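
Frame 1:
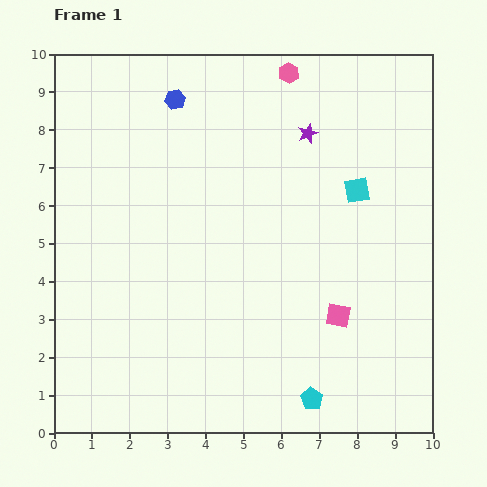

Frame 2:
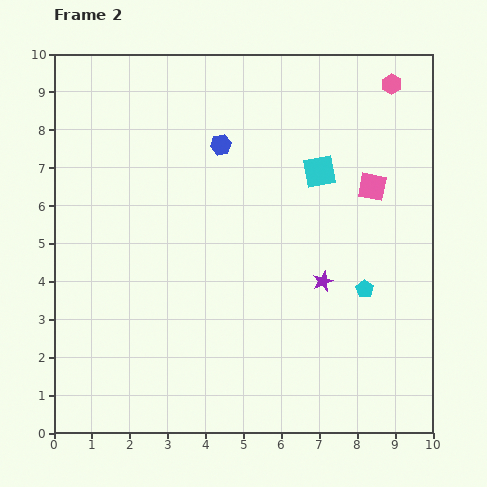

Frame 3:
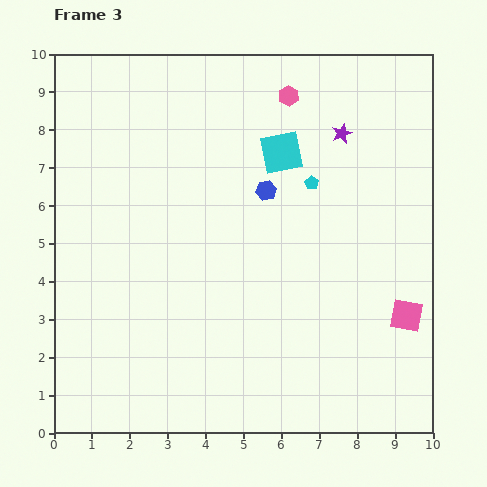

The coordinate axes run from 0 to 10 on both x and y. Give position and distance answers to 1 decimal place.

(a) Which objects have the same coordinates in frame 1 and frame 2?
none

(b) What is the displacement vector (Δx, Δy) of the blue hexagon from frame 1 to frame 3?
(2.4, -2.4)

The blue hexagon was at (3.2, 8.8) in frame 1 and (5.6, 6.4) in frame 3.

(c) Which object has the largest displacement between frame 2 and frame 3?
the purple star

(moved 3.9; next 3.5)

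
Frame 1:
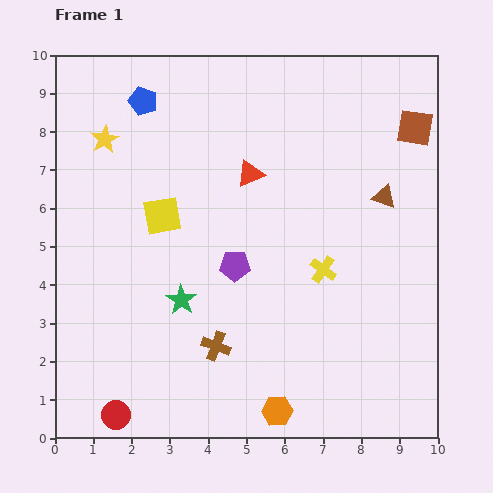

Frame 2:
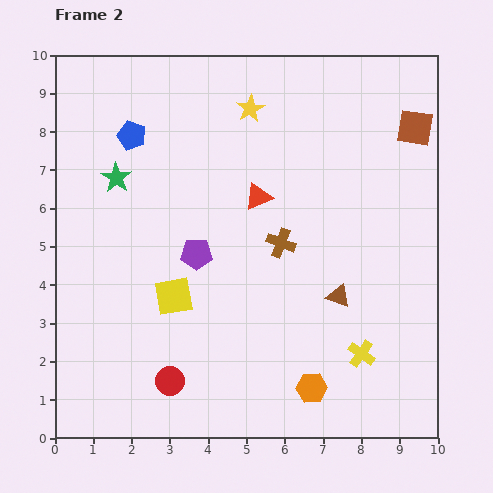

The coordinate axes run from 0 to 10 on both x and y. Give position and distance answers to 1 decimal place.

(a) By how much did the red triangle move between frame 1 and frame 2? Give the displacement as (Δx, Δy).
(0.2, -0.6)

The red triangle was at (5.1, 6.9) in frame 1 and (5.3, 6.3) in frame 2.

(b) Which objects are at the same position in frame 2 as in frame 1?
the brown square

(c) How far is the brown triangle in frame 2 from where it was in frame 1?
2.9

The brown triangle moved from (8.6, 6.3) to (7.4, 3.7), a distance of √(1.2² + 2.6²) ≈ 2.9.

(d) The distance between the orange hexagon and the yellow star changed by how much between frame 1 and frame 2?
-0.9

Distance in frame 1: 8.4. Distance in frame 2: 7.5.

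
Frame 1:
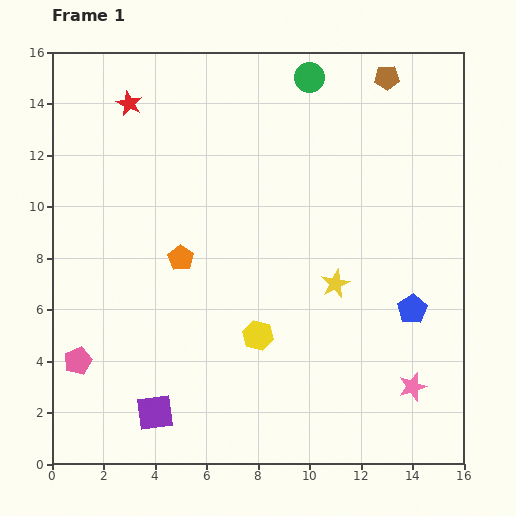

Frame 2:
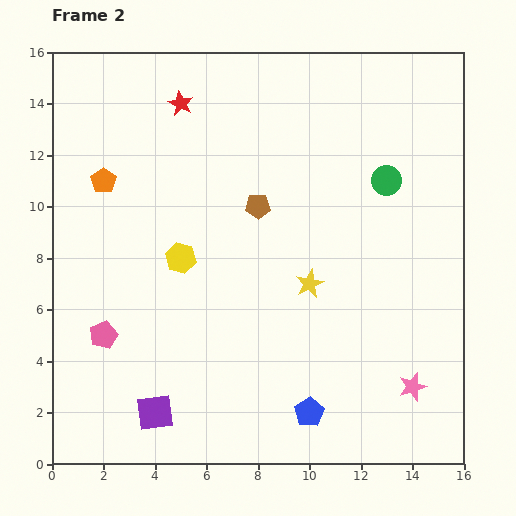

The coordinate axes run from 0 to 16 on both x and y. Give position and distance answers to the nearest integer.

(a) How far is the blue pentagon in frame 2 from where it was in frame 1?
6

The blue pentagon moved from (14, 6) to (10, 2), a distance of √(4² + 4²) ≈ 6.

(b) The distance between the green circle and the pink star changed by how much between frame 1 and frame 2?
-5

Distance in frame 1: 13. Distance in frame 2: 8.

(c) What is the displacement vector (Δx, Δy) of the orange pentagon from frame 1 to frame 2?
(-3, 3)

The orange pentagon was at (5, 8) in frame 1 and (2, 11) in frame 2.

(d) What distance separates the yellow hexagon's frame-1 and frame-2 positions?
4

The yellow hexagon moved from (8, 5) to (5, 8), a distance of √(3² + 3²) ≈ 4.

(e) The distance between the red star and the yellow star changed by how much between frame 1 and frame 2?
-2

Distance in frame 1: 11. Distance in frame 2: 9.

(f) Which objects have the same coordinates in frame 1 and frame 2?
the purple square, the pink star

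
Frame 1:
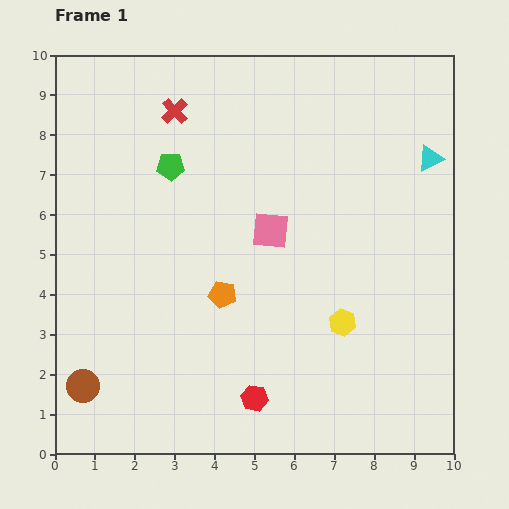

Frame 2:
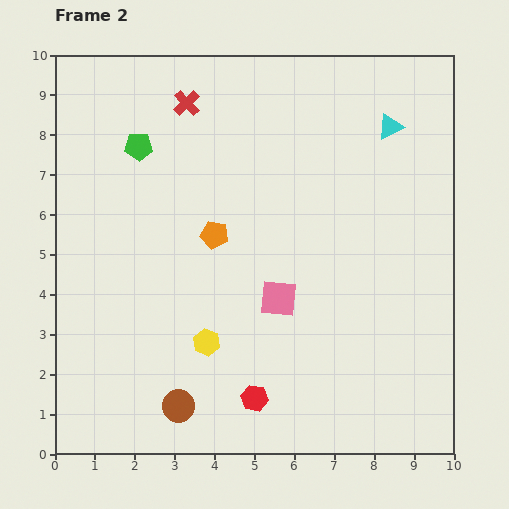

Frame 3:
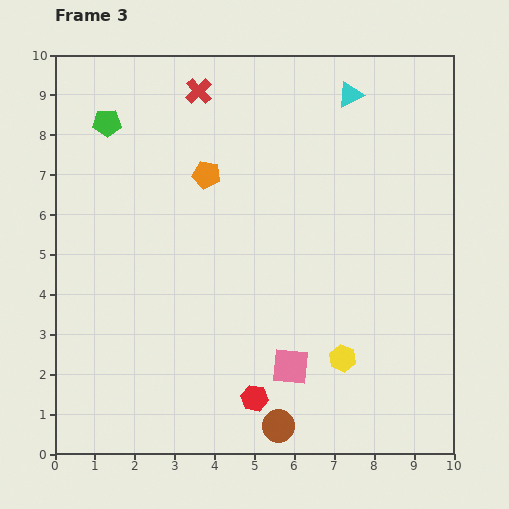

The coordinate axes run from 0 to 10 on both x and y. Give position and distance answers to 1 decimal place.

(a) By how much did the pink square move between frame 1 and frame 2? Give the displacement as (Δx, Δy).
(0.2, -1.7)

The pink square was at (5.4, 5.6) in frame 1 and (5.6, 3.9) in frame 2.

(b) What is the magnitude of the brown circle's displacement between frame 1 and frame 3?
5.0

The brown circle moved from (0.7, 1.7) to (5.6, 0.7), a distance of √(4.9² + 1.0²) ≈ 5.0.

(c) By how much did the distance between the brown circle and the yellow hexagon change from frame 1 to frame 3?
-4.4

Distance in frame 1: 6.7. Distance in frame 3: 2.3.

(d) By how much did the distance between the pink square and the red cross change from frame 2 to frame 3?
+1.9

Distance in frame 2: 5.4. Distance in frame 3: 7.3.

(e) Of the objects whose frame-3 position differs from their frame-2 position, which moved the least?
the red cross

(moved 0.4)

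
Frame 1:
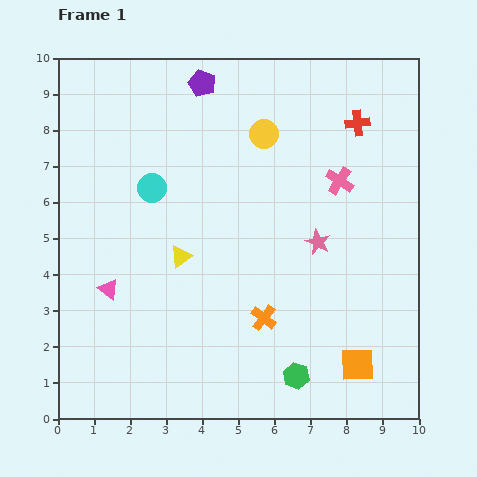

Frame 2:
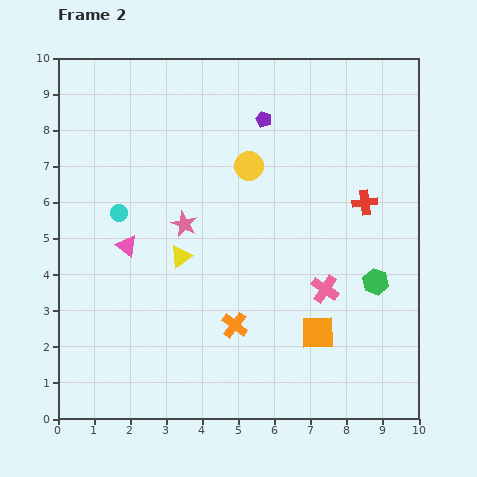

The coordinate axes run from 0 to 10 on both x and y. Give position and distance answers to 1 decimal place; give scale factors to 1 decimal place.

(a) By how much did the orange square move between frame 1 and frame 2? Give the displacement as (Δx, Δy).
(-1.1, 0.9)

The orange square was at (8.3, 1.5) in frame 1 and (7.2, 2.4) in frame 2.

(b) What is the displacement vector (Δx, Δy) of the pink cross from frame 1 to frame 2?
(-0.4, -3.0)

The pink cross was at (7.8, 6.6) in frame 1 and (7.4, 3.6) in frame 2.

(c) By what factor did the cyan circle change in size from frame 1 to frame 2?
0.6×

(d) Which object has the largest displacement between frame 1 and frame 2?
the pink star

(moved 3.7; next 3.4)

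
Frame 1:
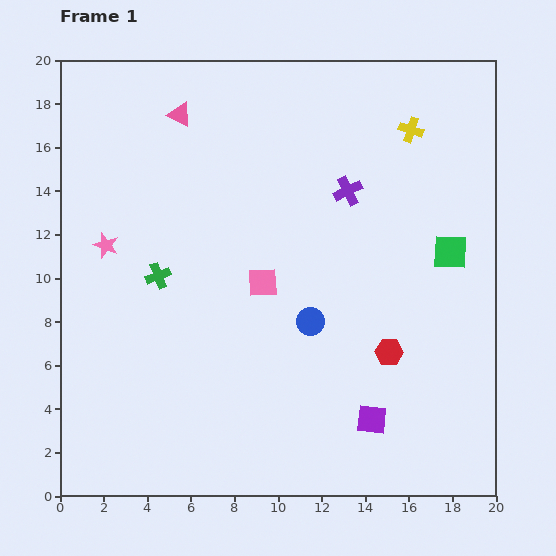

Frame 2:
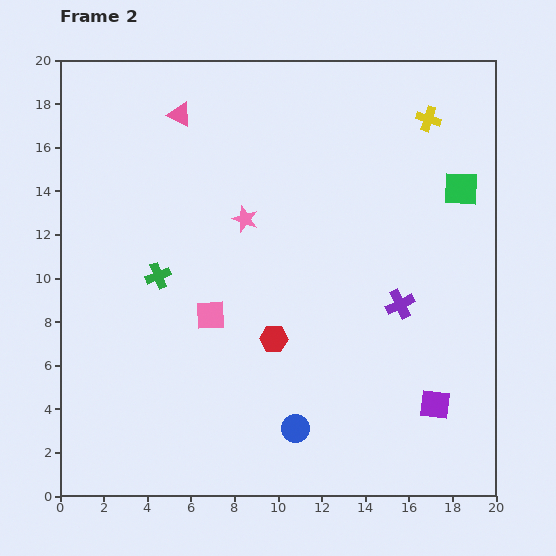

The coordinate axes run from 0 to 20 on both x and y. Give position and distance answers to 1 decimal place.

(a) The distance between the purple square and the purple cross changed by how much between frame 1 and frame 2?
-5.7

Distance in frame 1: 10.6. Distance in frame 2: 4.9.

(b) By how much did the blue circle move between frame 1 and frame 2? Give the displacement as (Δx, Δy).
(-0.7, -4.9)

The blue circle was at (11.5, 8.0) in frame 1 and (10.8, 3.1) in frame 2.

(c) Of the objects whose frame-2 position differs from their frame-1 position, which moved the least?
the yellow cross

(moved 0.9)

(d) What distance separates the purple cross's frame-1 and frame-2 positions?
5.7

The purple cross moved from (13.2, 14.0) to (15.6, 8.8), a distance of √(2.4² + 5.2²) ≈ 5.7.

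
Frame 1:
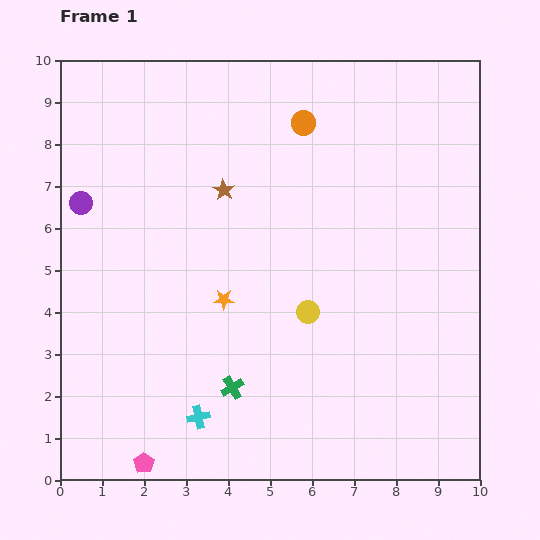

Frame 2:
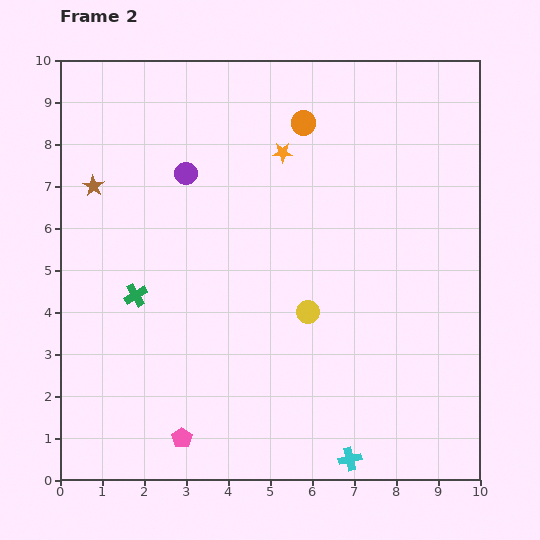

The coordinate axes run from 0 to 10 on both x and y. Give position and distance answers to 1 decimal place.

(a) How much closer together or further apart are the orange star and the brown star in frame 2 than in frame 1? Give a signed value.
+2.0

Distance in frame 1: 2.6. Distance in frame 2: 4.6.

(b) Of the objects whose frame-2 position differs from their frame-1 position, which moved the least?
the pink pentagon

(moved 1.1)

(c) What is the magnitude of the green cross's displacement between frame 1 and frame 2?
3.2

The green cross moved from (4.1, 2.2) to (1.8, 4.4), a distance of √(2.3² + 2.2²) ≈ 3.2.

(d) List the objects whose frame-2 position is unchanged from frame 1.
the orange circle, the yellow circle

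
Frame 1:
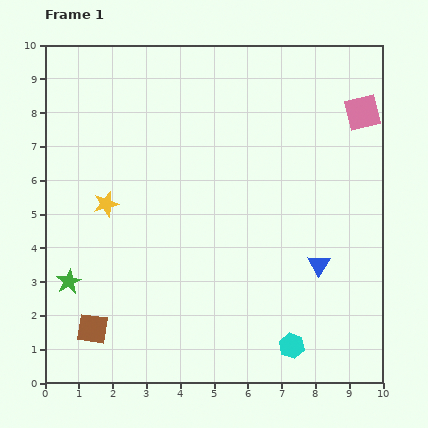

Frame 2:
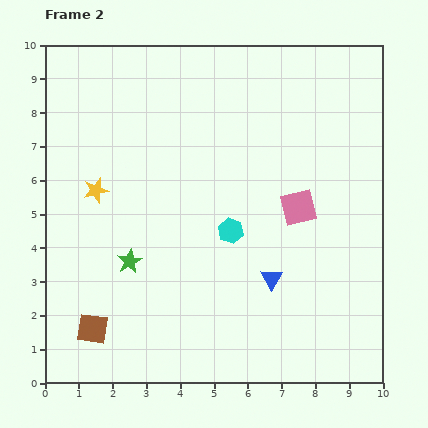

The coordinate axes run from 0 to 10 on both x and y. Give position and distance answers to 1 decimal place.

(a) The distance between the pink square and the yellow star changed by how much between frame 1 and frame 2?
-2.1

Distance in frame 1: 8.1. Distance in frame 2: 6.0.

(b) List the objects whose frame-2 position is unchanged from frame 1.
the brown square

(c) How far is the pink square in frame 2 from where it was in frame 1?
3.4

The pink square moved from (9.4, 8.0) to (7.5, 5.2), a distance of √(1.9² + 2.8²) ≈ 3.4.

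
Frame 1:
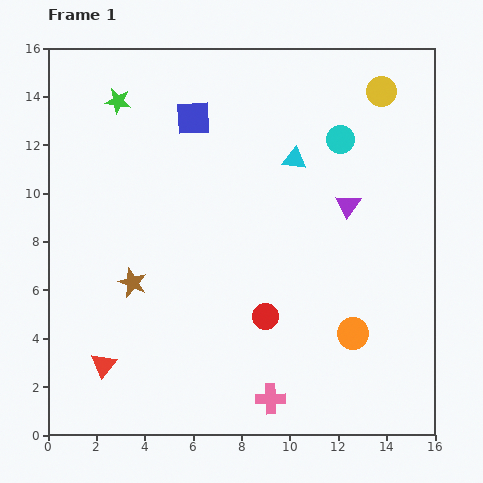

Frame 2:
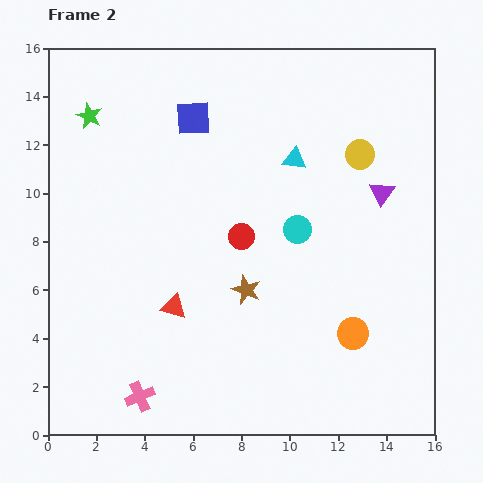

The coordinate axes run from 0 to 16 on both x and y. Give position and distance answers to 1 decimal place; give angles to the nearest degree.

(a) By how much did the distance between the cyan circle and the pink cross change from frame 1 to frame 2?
-1.6

Distance in frame 1: 11.1. Distance in frame 2: 9.5.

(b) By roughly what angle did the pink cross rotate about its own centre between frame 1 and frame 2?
22° counter-clockwise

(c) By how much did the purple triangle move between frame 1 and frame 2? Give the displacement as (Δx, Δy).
(1.4, 0.5)

The purple triangle was at (12.4, 9.5) in frame 1 and (13.8, 10.0) in frame 2.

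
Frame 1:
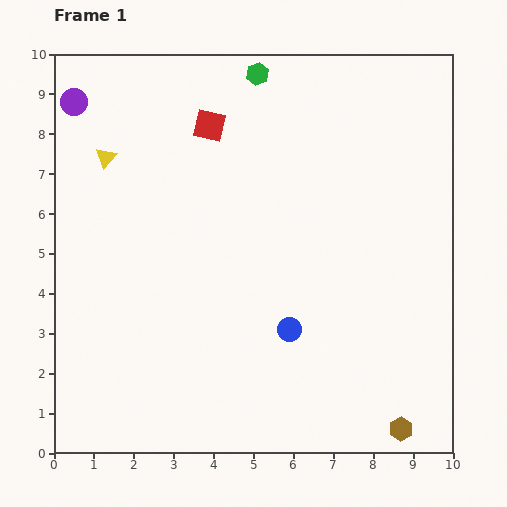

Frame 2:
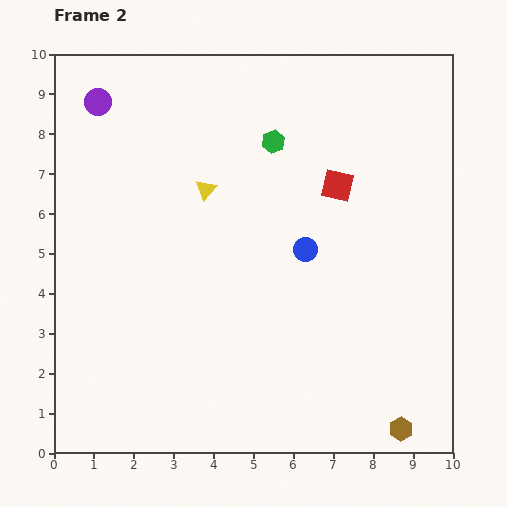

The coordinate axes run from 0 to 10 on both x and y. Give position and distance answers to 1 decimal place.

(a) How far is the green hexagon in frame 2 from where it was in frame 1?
1.7

The green hexagon moved from (5.1, 9.5) to (5.5, 7.8), a distance of √(0.4² + 1.7²) ≈ 1.7.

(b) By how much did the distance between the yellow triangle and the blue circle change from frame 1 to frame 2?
-3.4

Distance in frame 1: 6.3. Distance in frame 2: 2.9.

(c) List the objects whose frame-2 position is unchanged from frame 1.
the brown hexagon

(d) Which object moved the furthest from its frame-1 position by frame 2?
the red square

(moved 3.5; next 2.6)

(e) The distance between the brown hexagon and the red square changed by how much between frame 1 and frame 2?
-2.7

Distance in frame 1: 9.0. Distance in frame 2: 6.3.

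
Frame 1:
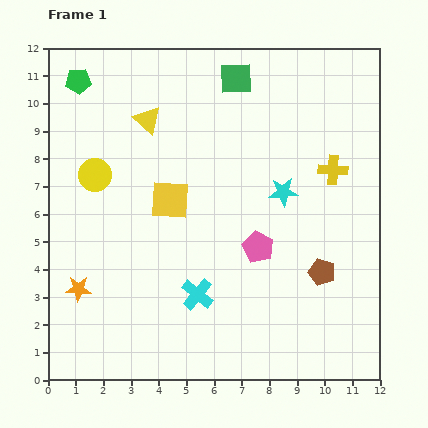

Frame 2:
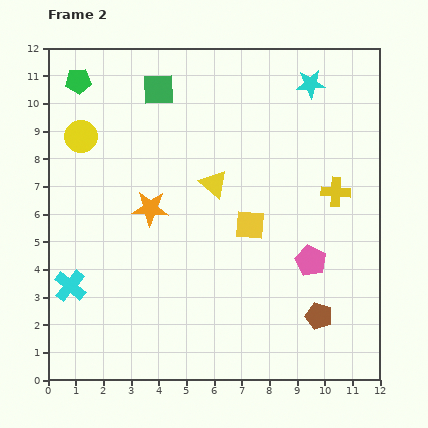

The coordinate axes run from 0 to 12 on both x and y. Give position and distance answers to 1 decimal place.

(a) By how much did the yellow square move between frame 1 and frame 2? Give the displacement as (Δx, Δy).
(2.9, -0.9)

The yellow square was at (4.4, 6.5) in frame 1 and (7.3, 5.6) in frame 2.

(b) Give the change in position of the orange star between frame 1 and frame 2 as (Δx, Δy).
(2.6, 2.9)

The orange star was at (1.1, 3.3) in frame 1 and (3.7, 6.2) in frame 2.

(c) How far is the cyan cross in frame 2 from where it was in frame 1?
4.6

The cyan cross moved from (5.4, 3.1) to (0.8, 3.4), a distance of √(4.6² + 0.3²) ≈ 4.6.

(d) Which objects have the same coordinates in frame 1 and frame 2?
the green pentagon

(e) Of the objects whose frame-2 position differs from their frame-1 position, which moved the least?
the yellow cross

(moved 0.8)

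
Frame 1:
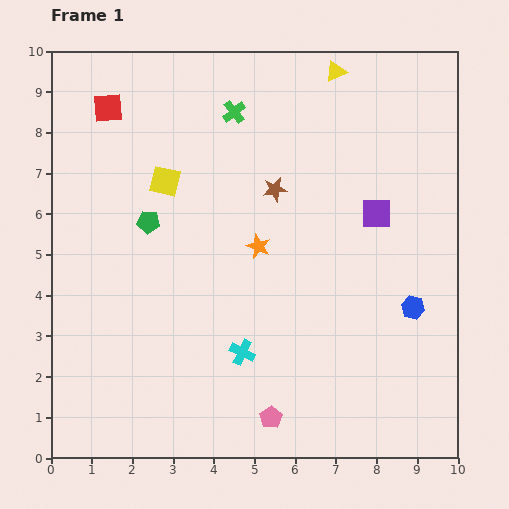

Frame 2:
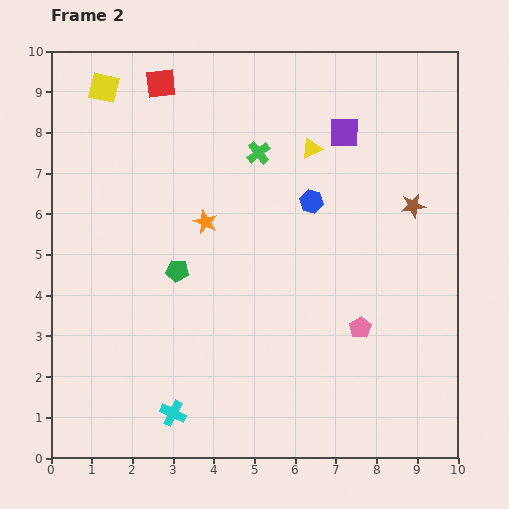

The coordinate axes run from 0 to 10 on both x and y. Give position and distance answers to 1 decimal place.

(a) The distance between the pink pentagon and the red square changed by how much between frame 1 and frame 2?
-0.9

Distance in frame 1: 8.6. Distance in frame 2: 7.7.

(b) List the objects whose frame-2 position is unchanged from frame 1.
none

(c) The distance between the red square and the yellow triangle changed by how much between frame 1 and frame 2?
-1.7

Distance in frame 1: 5.7. Distance in frame 2: 4.0.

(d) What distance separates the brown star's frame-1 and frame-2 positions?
3.4

The brown star moved from (5.5, 6.6) to (8.9, 6.2), a distance of √(3.4² + 0.4²) ≈ 3.4.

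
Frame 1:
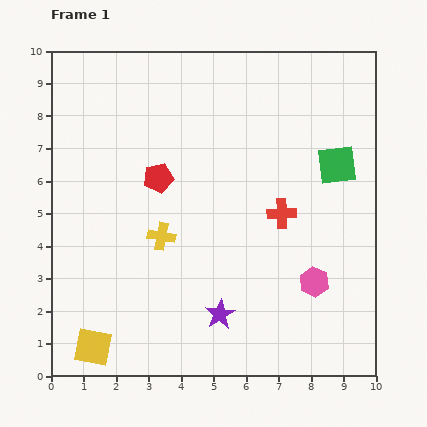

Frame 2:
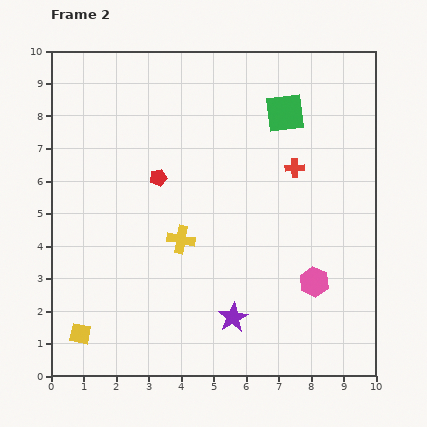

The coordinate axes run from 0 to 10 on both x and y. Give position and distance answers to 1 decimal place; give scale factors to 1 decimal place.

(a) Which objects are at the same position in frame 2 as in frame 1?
the pink hexagon, the red pentagon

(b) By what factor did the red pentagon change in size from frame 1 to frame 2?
0.6×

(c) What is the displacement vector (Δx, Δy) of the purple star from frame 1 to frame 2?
(0.4, -0.1)

The purple star was at (5.2, 1.9) in frame 1 and (5.6, 1.8) in frame 2.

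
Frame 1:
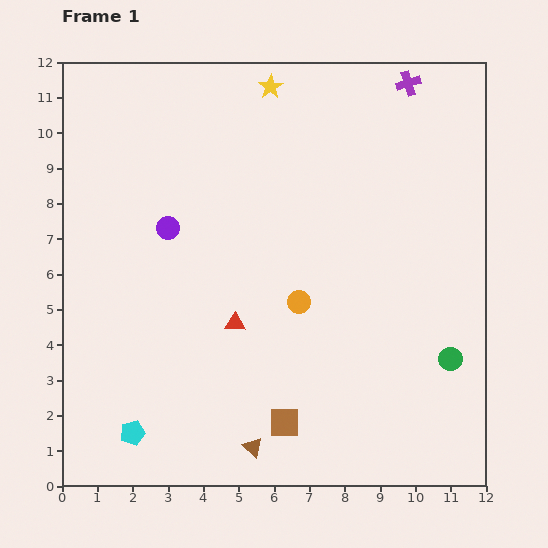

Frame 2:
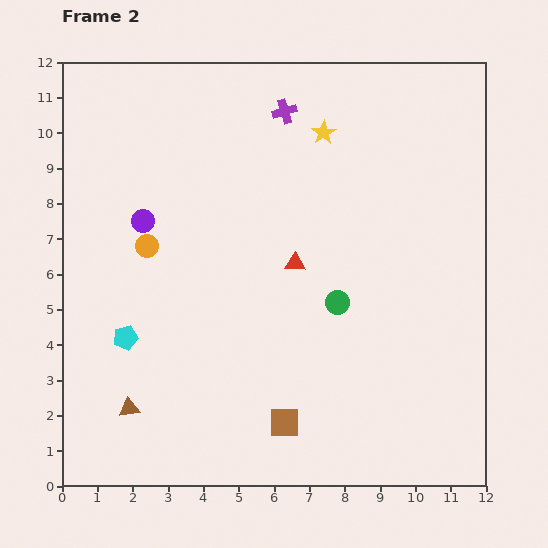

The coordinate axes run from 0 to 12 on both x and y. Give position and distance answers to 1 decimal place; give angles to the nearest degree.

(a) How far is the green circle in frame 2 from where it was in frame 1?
3.6

The green circle moved from (11.0, 3.6) to (7.8, 5.2), a distance of √(3.2² + 1.6²) ≈ 3.6.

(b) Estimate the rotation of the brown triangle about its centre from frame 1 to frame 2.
49° counter-clockwise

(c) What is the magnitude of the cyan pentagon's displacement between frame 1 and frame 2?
2.7

The cyan pentagon moved from (2.0, 1.5) to (1.8, 4.2), a distance of √(0.2² + 2.7²) ≈ 2.7.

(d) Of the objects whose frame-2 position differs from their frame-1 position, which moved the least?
the purple circle

(moved 0.7)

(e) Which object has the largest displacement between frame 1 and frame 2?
the orange circle

(moved 4.6; next 3.7)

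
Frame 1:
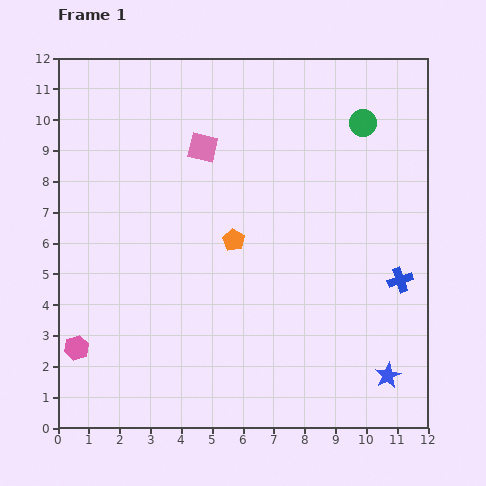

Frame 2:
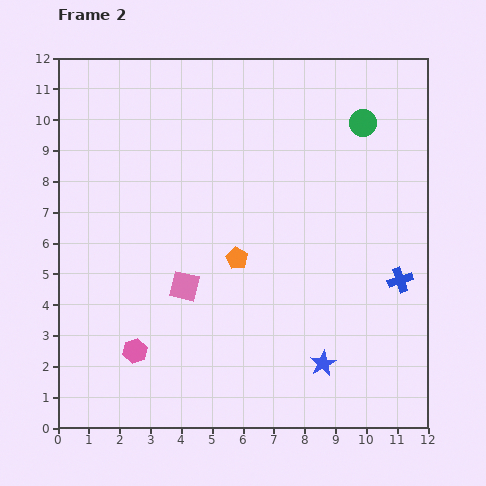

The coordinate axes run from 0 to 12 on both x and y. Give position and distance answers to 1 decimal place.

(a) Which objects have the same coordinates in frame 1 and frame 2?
the blue cross, the green circle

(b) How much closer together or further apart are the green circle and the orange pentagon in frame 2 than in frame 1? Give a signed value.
+0.3

Distance in frame 1: 5.7. Distance in frame 2: 6.0.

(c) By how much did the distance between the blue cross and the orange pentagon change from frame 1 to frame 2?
-0.3

Distance in frame 1: 5.6. Distance in frame 2: 5.3.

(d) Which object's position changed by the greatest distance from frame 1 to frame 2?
the pink square

(moved 4.5; next 2.1)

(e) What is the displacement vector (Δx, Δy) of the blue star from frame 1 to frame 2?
(-2.1, 0.4)

The blue star was at (10.7, 1.7) in frame 1 and (8.6, 2.1) in frame 2.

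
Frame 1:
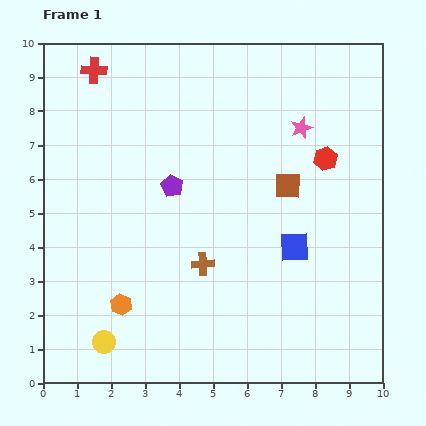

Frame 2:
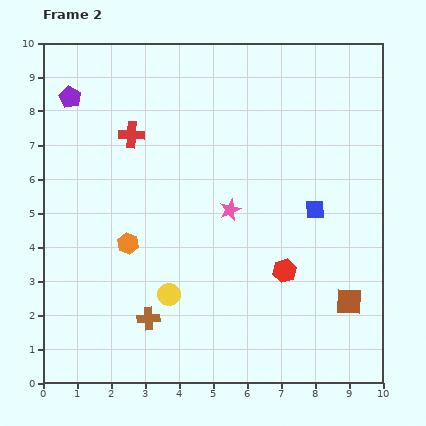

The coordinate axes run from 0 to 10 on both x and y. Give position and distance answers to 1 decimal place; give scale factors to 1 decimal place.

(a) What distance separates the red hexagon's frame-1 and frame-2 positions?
3.5

The red hexagon moved from (8.3, 6.6) to (7.1, 3.3), a distance of √(1.2² + 3.3²) ≈ 3.5.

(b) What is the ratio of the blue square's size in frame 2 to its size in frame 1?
0.6×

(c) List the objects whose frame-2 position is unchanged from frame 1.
none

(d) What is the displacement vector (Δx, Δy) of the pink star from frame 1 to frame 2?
(-2.1, -2.4)

The pink star was at (7.6, 7.5) in frame 1 and (5.5, 5.1) in frame 2.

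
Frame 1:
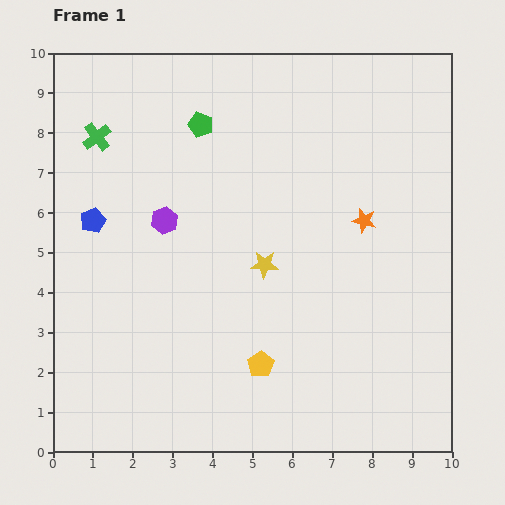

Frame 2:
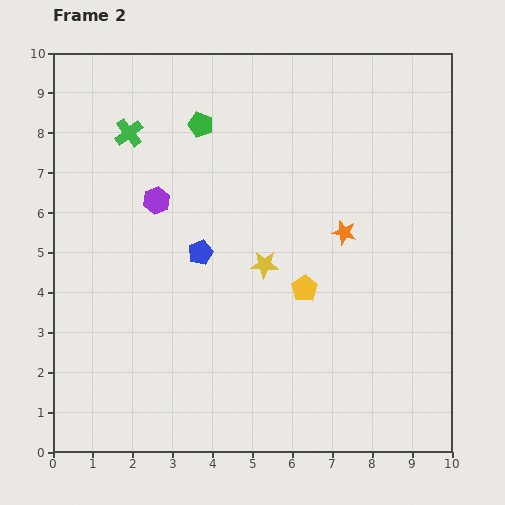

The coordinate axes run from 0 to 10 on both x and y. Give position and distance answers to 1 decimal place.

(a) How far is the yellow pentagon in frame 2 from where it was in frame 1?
2.2

The yellow pentagon moved from (5.2, 2.2) to (6.3, 4.1), a distance of √(1.1² + 1.9²) ≈ 2.2.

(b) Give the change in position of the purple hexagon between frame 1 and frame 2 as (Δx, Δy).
(-0.2, 0.5)

The purple hexagon was at (2.8, 5.8) in frame 1 and (2.6, 6.3) in frame 2.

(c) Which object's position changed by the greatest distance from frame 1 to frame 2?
the blue pentagon

(moved 2.8; next 2.2)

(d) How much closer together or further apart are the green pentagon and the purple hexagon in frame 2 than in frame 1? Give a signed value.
-0.4

Distance in frame 1: 2.6. Distance in frame 2: 2.2.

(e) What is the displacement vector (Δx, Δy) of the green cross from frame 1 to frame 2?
(0.8, 0.1)

The green cross was at (1.1, 7.9) in frame 1 and (1.9, 8.0) in frame 2.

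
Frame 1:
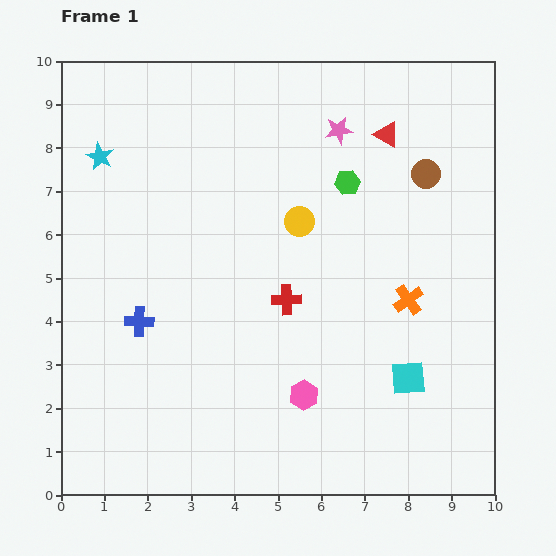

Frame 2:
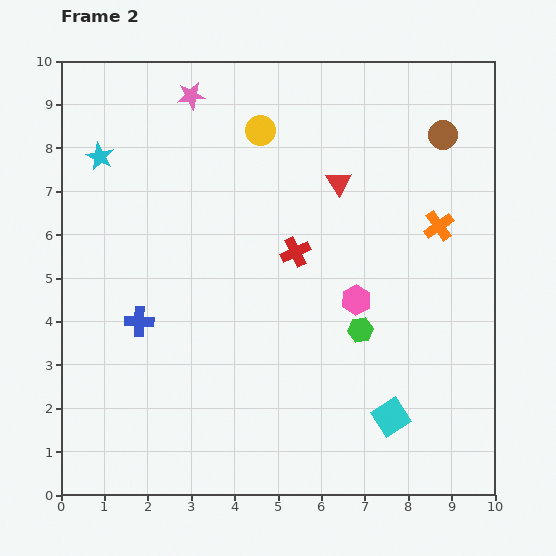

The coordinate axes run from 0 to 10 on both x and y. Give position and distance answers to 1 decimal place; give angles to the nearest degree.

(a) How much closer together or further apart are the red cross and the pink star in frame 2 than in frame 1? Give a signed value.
+0.2

Distance in frame 1: 4.1. Distance in frame 2: 4.3.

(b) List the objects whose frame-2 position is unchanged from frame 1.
the blue cross, the cyan star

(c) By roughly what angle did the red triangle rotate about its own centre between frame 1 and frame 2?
28° clockwise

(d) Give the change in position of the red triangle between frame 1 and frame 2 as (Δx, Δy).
(-1.1, -1.1)

The red triangle was at (7.5, 8.3) in frame 1 and (6.4, 7.2) in frame 2.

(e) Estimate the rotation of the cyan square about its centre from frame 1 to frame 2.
27° counter-clockwise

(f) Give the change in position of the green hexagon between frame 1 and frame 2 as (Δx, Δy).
(0.3, -3.4)

The green hexagon was at (6.6, 7.2) in frame 1 and (6.9, 3.8) in frame 2.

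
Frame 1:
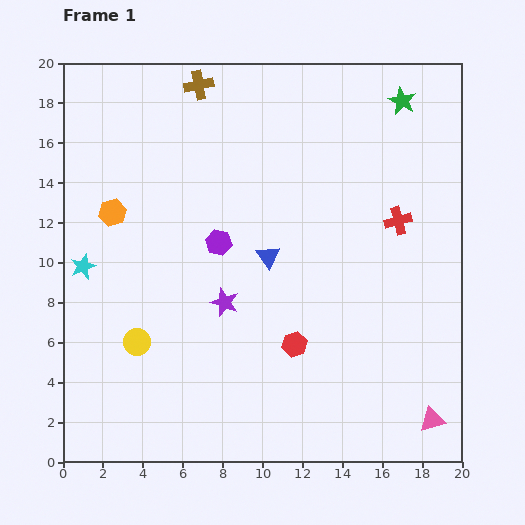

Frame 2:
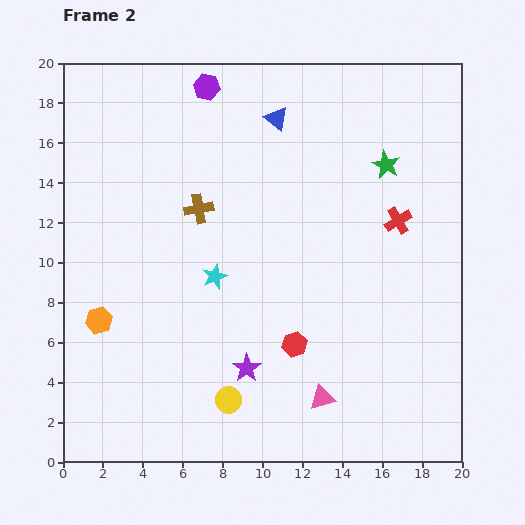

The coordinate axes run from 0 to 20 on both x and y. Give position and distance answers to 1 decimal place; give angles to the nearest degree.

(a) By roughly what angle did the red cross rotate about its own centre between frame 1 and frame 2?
16° counter-clockwise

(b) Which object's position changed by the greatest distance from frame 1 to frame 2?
the purple hexagon

(moved 7.8; next 6.9)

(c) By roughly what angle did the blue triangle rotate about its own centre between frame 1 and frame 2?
16° counter-clockwise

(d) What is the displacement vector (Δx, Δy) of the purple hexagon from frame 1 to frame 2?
(-0.6, 7.8)

The purple hexagon was at (7.8, 11.0) in frame 1 and (7.2, 18.8) in frame 2.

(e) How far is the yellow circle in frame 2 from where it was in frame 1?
5.4

The yellow circle moved from (3.7, 6.0) to (8.3, 3.1), a distance of √(4.6² + 2.9²) ≈ 5.4.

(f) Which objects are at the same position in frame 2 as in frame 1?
the red hexagon, the red cross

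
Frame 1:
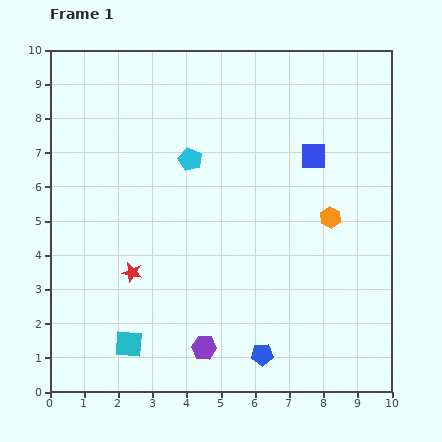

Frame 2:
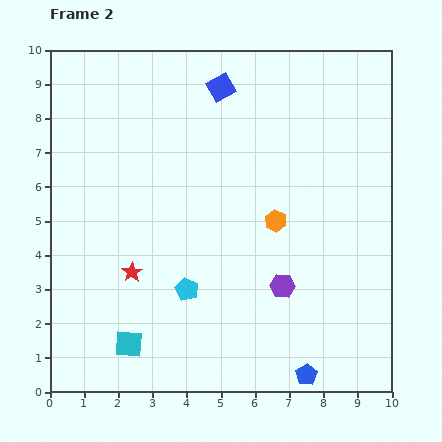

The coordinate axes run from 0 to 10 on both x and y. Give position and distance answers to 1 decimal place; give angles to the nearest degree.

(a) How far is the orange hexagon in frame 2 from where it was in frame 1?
1.6

The orange hexagon moved from (8.2, 5.1) to (6.6, 5.0), a distance of √(1.6² + 0.1²) ≈ 1.6.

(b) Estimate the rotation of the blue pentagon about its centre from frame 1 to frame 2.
30° counter-clockwise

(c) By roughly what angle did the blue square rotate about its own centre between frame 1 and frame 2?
30° counter-clockwise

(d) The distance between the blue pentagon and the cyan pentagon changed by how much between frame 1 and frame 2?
-1.8

Distance in frame 1: 6.1. Distance in frame 2: 4.3.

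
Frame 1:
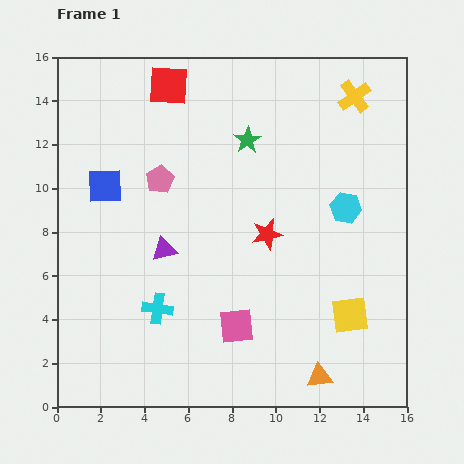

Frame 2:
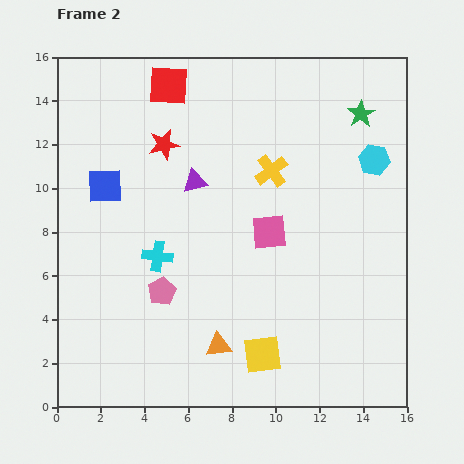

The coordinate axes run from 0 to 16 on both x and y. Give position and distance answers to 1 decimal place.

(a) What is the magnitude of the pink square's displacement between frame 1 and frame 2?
4.6

The pink square moved from (8.2, 3.7) to (9.7, 8.0), a distance of √(1.5² + 4.3²) ≈ 4.6.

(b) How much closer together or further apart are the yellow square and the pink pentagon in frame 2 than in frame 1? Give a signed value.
-5.3

Distance in frame 1: 10.7. Distance in frame 2: 5.4.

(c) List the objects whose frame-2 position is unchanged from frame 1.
the red square, the blue square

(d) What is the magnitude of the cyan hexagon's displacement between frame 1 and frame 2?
2.6

The cyan hexagon moved from (13.2, 9.1) to (14.5, 11.3), a distance of √(1.3² + 2.2²) ≈ 2.6.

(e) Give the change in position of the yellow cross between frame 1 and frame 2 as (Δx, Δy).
(-3.8, -3.4)

The yellow cross was at (13.6, 14.2) in frame 1 and (9.8, 10.8) in frame 2.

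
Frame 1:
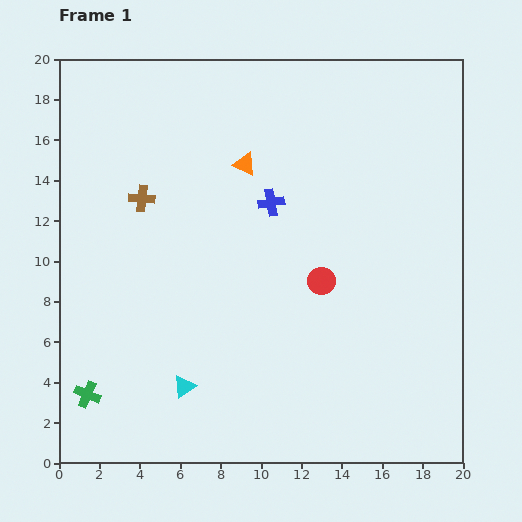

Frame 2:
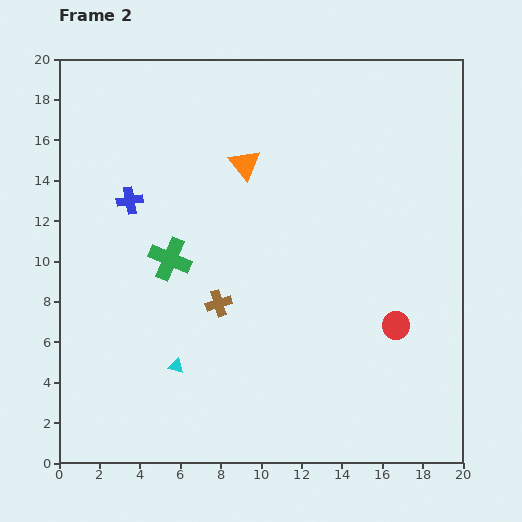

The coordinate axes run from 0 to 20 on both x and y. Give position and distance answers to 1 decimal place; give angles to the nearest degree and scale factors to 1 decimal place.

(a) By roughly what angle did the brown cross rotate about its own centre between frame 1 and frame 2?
23° counter-clockwise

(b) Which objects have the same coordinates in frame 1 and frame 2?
the orange triangle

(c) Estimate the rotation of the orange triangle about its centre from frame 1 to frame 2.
27° clockwise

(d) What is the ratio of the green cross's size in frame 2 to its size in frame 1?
1.6×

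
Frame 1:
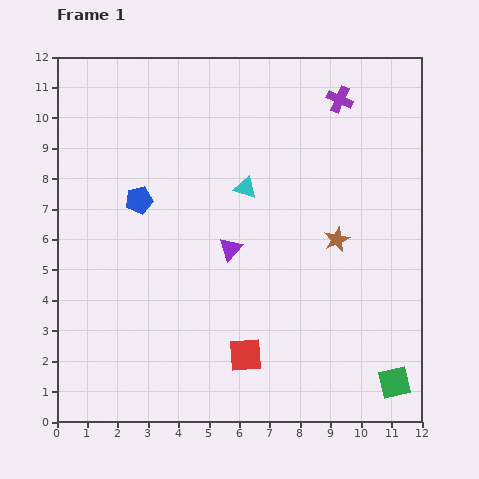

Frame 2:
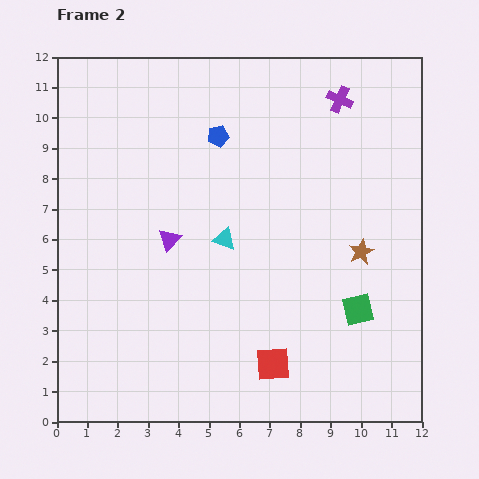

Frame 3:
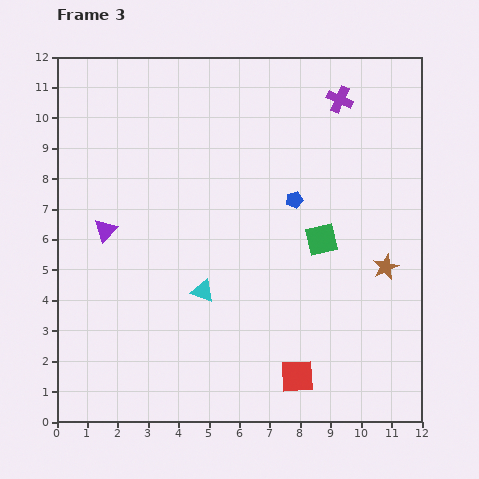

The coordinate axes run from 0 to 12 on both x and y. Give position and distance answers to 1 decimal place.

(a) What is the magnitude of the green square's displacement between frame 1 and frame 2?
2.7

The green square moved from (11.1, 1.3) to (9.9, 3.7), a distance of √(1.2² + 2.4²) ≈ 2.7.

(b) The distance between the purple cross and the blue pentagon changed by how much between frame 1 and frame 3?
-3.8

Distance in frame 1: 7.4. Distance in frame 3: 3.6.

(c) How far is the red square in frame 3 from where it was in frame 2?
0.9

The red square moved from (7.1, 1.9) to (7.9, 1.5), a distance of √(0.8² + 0.4²) ≈ 0.9.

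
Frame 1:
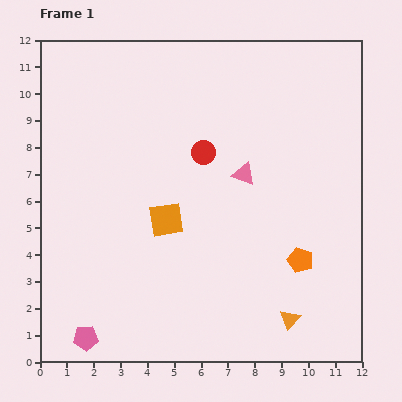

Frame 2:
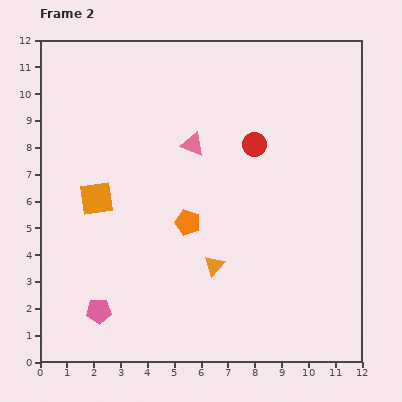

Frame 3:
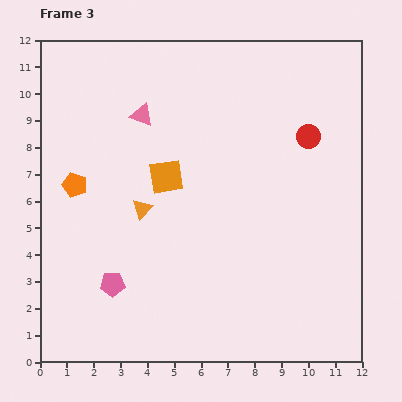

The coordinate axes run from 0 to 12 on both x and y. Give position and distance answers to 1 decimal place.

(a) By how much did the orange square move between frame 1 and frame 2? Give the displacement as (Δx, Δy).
(-2.6, 0.8)

The orange square was at (4.7, 5.3) in frame 1 and (2.1, 6.1) in frame 2.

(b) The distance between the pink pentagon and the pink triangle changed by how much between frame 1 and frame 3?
-2.1

Distance in frame 1: 8.5. Distance in frame 3: 6.4.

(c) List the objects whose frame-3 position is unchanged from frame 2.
none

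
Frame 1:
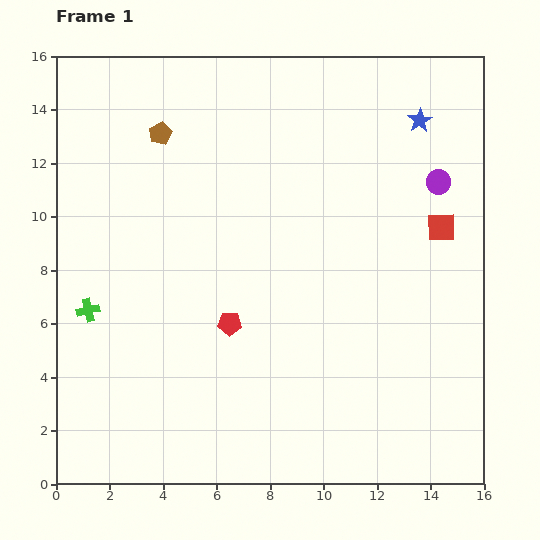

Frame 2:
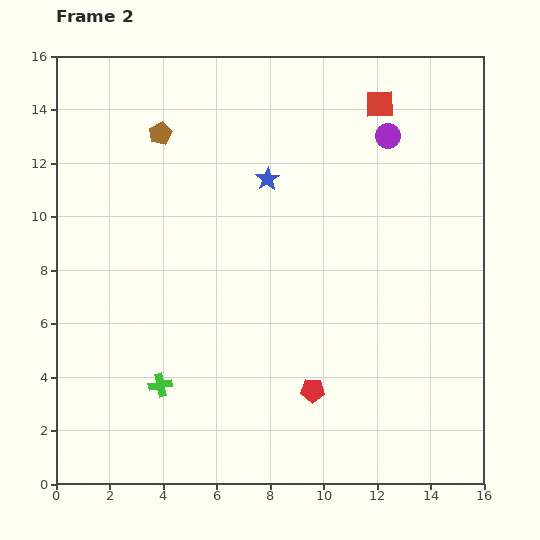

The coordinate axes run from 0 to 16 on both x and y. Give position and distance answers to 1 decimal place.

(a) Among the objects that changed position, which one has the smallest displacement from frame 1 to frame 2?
the purple circle

(moved 2.5)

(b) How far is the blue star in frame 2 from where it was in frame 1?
6.1

The blue star moved from (13.6, 13.6) to (7.9, 11.4), a distance of √(5.7² + 2.2²) ≈ 6.1.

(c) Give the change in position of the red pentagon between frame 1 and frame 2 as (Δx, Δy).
(3.1, -2.5)

The red pentagon was at (6.5, 6.0) in frame 1 and (9.6, 3.5) in frame 2.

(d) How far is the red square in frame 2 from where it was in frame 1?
5.1

The red square moved from (14.4, 9.6) to (12.1, 14.2), a distance of √(2.3² + 4.6²) ≈ 5.1.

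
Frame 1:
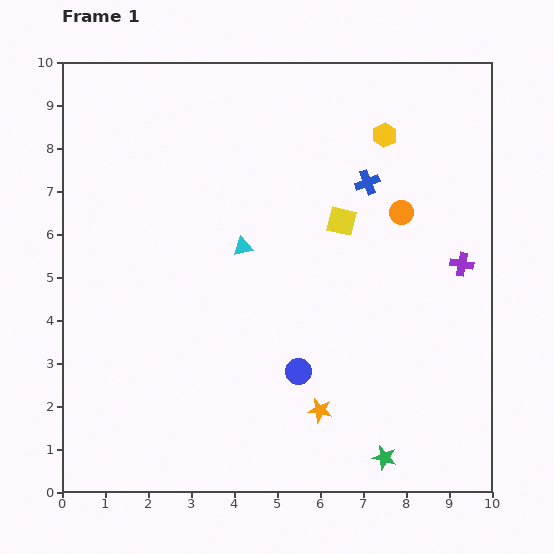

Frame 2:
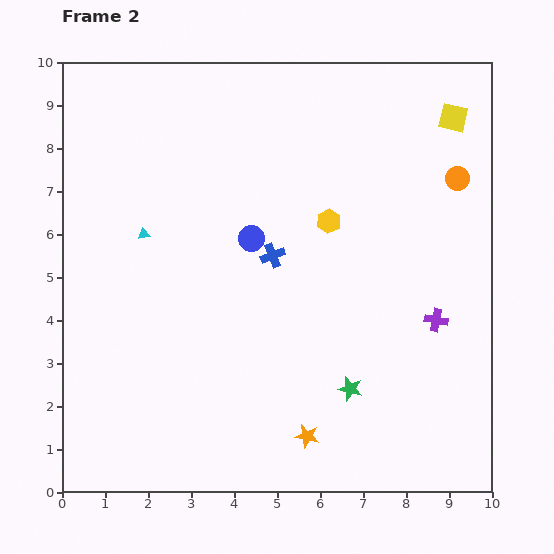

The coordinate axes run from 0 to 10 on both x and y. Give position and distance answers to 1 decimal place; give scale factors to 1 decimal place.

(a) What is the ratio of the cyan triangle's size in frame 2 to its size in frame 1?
0.6×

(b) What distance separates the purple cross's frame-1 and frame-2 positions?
1.4

The purple cross moved from (9.3, 5.3) to (8.7, 4.0), a distance of √(0.6² + 1.3²) ≈ 1.4.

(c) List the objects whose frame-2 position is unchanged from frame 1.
none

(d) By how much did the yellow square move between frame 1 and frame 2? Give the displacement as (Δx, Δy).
(2.6, 2.4)

The yellow square was at (6.5, 6.3) in frame 1 and (9.1, 8.7) in frame 2.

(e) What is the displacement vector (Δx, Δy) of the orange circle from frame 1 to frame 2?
(1.3, 0.8)

The orange circle was at (7.9, 6.5) in frame 1 and (9.2, 7.3) in frame 2.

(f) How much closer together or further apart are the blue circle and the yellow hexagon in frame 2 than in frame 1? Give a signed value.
-4.1

Distance in frame 1: 5.9. Distance in frame 2: 1.8.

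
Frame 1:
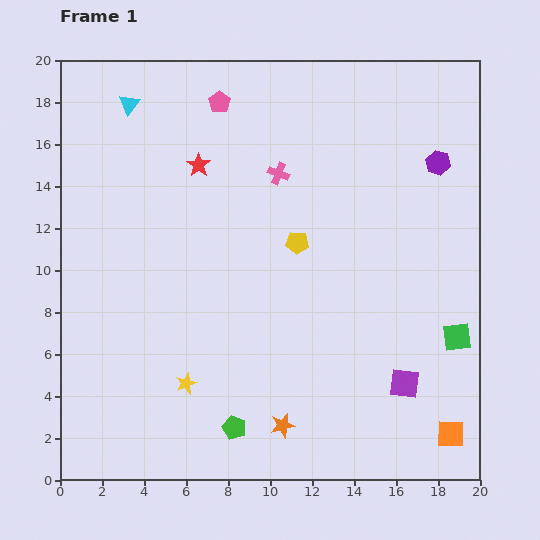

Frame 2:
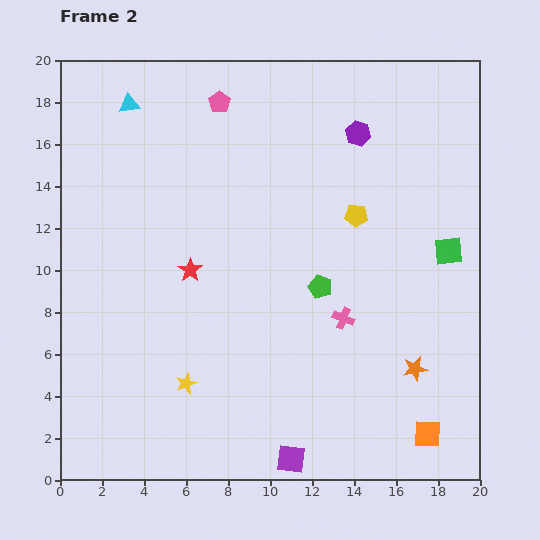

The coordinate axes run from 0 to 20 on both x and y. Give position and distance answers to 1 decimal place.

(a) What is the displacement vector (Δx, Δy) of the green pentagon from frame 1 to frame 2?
(4.1, 6.7)

The green pentagon was at (8.3, 2.5) in frame 1 and (12.4, 9.2) in frame 2.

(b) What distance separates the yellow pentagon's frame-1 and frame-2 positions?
3.1

The yellow pentagon moved from (11.3, 11.3) to (14.1, 12.6), a distance of √(2.8² + 1.3²) ≈ 3.1.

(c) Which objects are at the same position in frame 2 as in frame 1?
the pink pentagon, the yellow star, the cyan triangle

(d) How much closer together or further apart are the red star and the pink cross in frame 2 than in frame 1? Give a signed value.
+3.9

Distance in frame 1: 3.8. Distance in frame 2: 7.7.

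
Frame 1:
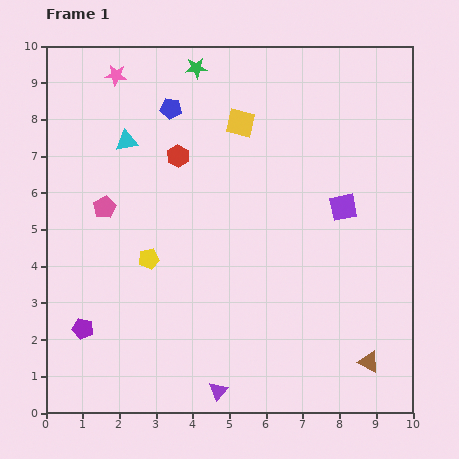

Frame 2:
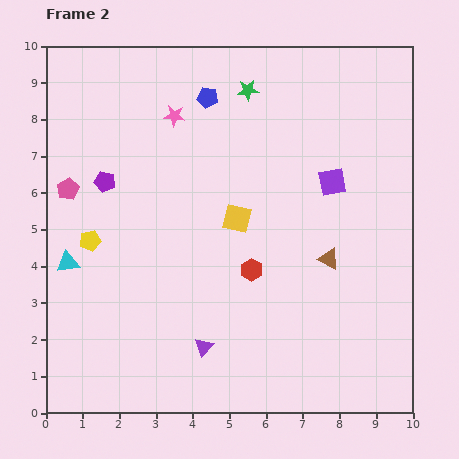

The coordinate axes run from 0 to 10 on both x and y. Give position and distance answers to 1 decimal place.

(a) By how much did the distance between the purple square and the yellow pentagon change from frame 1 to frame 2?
+1.3

Distance in frame 1: 5.5. Distance in frame 2: 6.8.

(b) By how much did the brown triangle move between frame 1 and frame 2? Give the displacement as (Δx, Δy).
(-1.1, 2.8)

The brown triangle was at (8.8, 1.4) in frame 1 and (7.7, 4.2) in frame 2.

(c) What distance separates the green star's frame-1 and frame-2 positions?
1.5

The green star moved from (4.1, 9.4) to (5.5, 8.8), a distance of √(1.4² + 0.6²) ≈ 1.5.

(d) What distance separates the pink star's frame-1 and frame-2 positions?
1.9

The pink star moved from (1.9, 9.2) to (3.5, 8.1), a distance of √(1.6² + 1.1²) ≈ 1.9.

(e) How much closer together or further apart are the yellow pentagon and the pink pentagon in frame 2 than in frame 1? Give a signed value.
-0.3

Distance in frame 1: 1.8. Distance in frame 2: 1.5.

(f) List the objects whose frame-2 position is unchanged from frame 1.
none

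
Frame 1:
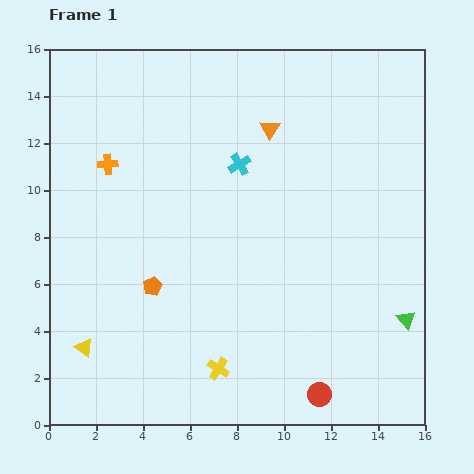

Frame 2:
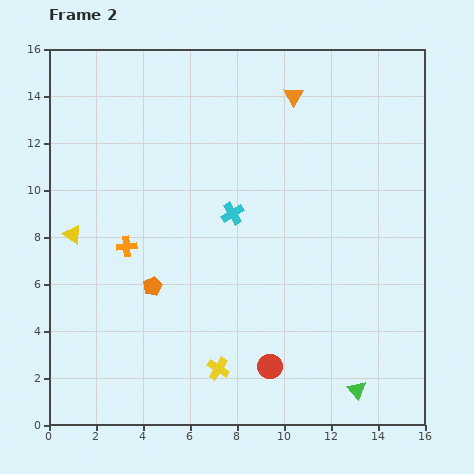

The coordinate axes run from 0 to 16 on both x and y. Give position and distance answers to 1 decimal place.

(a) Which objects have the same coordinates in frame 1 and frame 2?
the yellow cross, the orange pentagon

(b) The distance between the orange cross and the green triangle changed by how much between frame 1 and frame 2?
-2.8

Distance in frame 1: 14.3. Distance in frame 2: 11.5.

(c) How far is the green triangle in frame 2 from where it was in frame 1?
3.7

The green triangle moved from (15.2, 4.5) to (13.1, 1.5), a distance of √(2.1² + 3.0²) ≈ 3.7.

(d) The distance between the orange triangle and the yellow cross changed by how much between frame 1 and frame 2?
+1.6

Distance in frame 1: 10.4. Distance in frame 2: 12.0.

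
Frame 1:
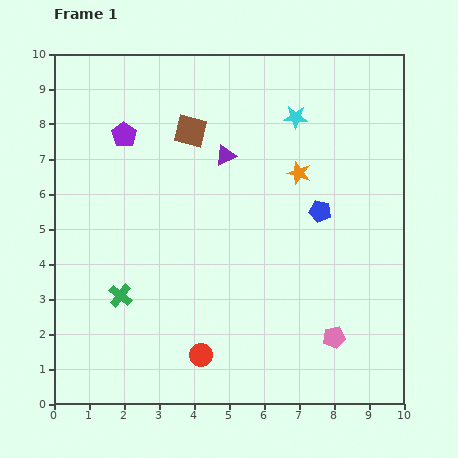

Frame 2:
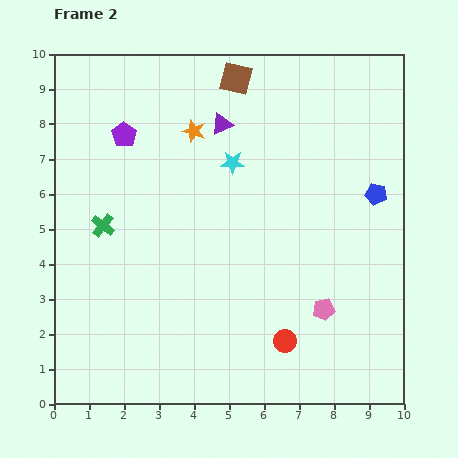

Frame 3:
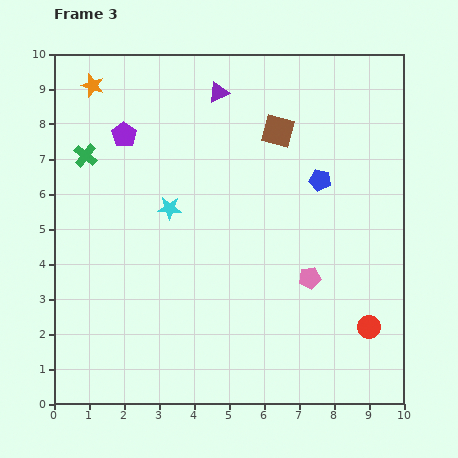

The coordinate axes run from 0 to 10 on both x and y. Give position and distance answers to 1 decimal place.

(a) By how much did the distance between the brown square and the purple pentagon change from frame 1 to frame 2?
+1.7

Distance in frame 1: 1.9. Distance in frame 2: 3.6.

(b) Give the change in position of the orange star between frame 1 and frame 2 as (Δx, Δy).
(-3.0, 1.2)

The orange star was at (7.0, 6.6) in frame 1 and (4.0, 7.8) in frame 2.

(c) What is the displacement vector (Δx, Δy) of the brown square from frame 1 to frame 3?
(2.5, 0.0)

The brown square was at (3.9, 7.8) in frame 1 and (6.4, 7.8) in frame 3.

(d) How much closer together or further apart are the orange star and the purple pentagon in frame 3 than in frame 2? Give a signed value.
-0.3

Distance in frame 2: 2.0. Distance in frame 3: 1.7.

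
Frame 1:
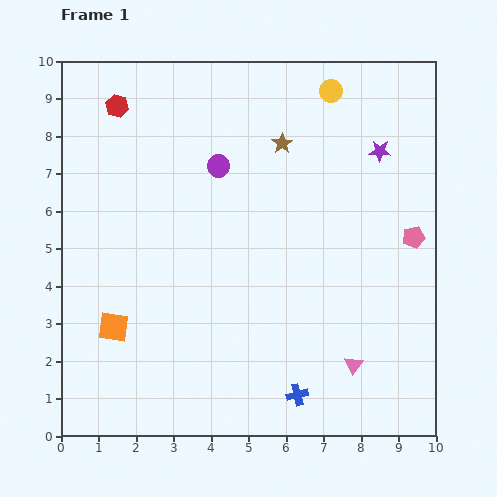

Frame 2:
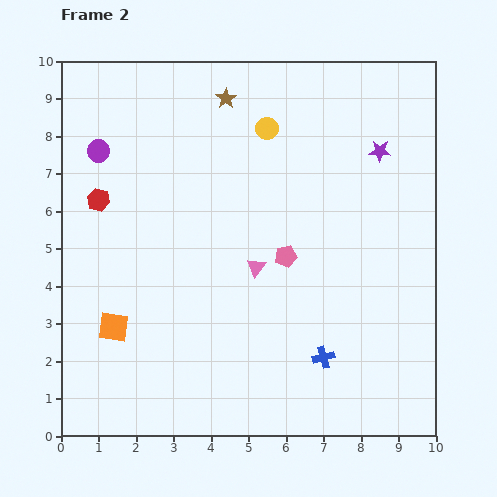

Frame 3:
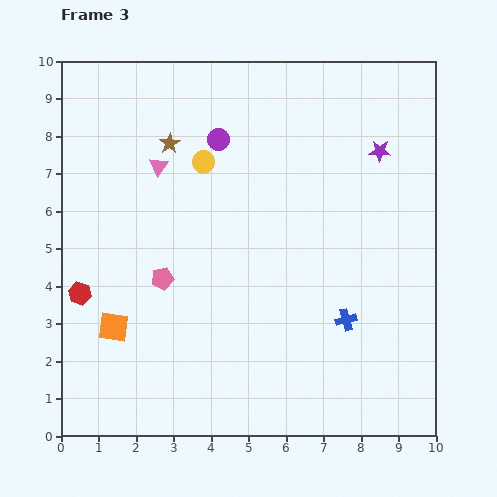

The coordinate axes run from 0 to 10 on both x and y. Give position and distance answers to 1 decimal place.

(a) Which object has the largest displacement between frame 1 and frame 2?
the pink triangle

(moved 3.7; next 3.4)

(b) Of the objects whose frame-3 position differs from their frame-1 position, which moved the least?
the purple circle

(moved 0.7)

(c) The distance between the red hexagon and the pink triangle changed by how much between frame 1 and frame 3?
-5.3

Distance in frame 1: 9.3. Distance in frame 3: 4.0.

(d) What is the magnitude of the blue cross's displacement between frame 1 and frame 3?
2.4

The blue cross moved from (6.3, 1.1) to (7.6, 3.1), a distance of √(1.3² + 2.0²) ≈ 2.4.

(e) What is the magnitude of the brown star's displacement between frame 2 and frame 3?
1.9

The brown star moved from (4.4, 9.0) to (2.9, 7.8), a distance of √(1.5² + 1.2²) ≈ 1.9.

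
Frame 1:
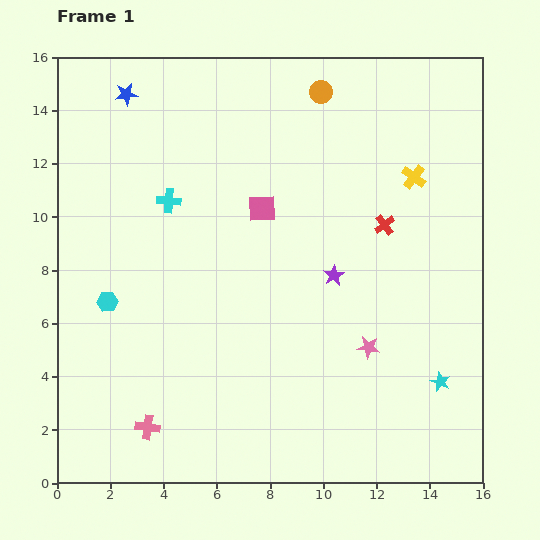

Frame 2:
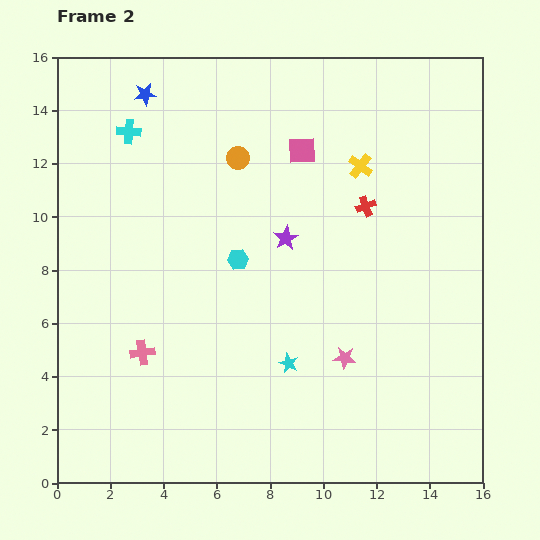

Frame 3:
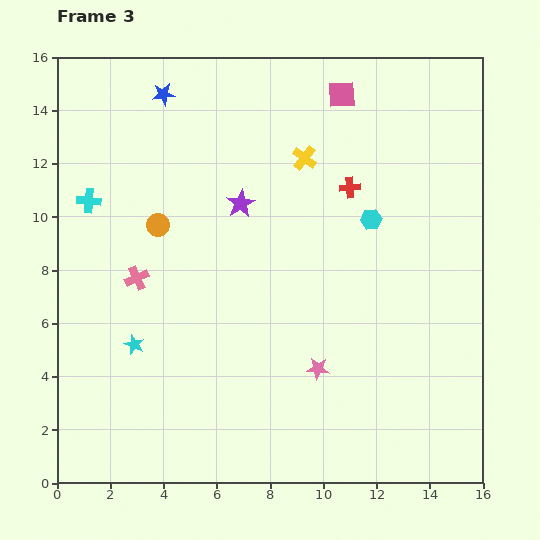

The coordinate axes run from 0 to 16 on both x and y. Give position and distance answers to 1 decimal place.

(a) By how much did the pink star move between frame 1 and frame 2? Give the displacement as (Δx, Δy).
(-0.9, -0.4)

The pink star was at (11.7, 5.1) in frame 1 and (10.8, 4.7) in frame 2.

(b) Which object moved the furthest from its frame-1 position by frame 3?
the cyan star

(moved 11.6; next 10.4)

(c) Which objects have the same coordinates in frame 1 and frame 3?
none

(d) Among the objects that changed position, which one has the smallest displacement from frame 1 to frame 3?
the blue star

(moved 1.4)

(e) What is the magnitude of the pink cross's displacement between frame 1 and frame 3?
5.6

The pink cross moved from (3.4, 2.1) to (3.0, 7.7), a distance of √(0.4² + 5.6²) ≈ 5.6.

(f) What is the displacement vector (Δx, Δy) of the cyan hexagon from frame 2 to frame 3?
(5.0, 1.5)

The cyan hexagon was at (6.8, 8.4) in frame 2 and (11.8, 9.9) in frame 3.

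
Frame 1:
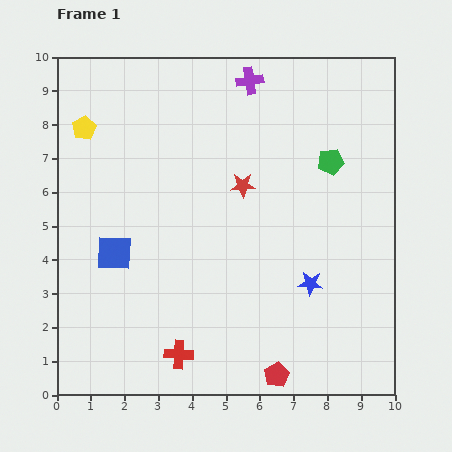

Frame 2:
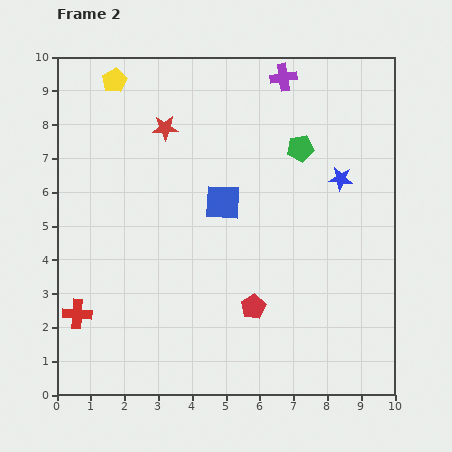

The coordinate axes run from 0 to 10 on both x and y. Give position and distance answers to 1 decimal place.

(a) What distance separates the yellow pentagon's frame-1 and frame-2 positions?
1.7

The yellow pentagon moved from (0.8, 7.9) to (1.7, 9.3), a distance of √(0.9² + 1.4²) ≈ 1.7.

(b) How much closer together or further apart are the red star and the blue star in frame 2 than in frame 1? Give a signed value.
+1.9

Distance in frame 1: 3.5. Distance in frame 2: 5.4.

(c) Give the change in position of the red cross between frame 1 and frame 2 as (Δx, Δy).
(-3.0, 1.2)

The red cross was at (3.6, 1.2) in frame 1 and (0.6, 2.4) in frame 2.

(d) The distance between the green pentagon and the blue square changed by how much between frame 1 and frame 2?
-4.1

Distance in frame 1: 6.9. Distance in frame 2: 2.8.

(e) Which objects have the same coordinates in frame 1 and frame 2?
none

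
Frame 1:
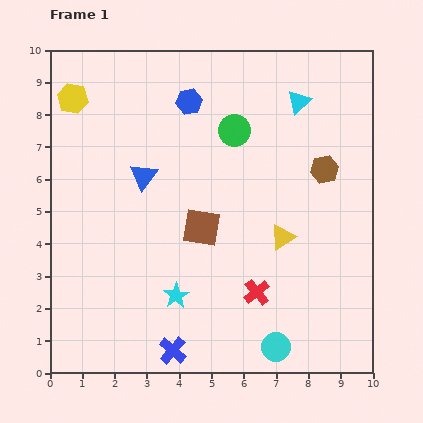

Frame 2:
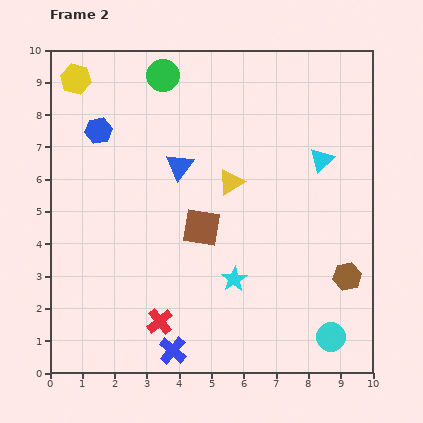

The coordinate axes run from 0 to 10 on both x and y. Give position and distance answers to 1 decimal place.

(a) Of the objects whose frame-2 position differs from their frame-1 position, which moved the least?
the yellow hexagon

(moved 0.6)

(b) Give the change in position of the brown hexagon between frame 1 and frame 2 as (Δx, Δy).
(0.7, -3.3)

The brown hexagon was at (8.5, 6.3) in frame 1 and (9.2, 3.0) in frame 2.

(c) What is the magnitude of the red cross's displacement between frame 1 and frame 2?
3.1

The red cross moved from (6.4, 2.5) to (3.4, 1.6), a distance of √(3.0² + 0.9²) ≈ 3.1.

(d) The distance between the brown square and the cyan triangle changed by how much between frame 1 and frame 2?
-0.6

Distance in frame 1: 4.9. Distance in frame 2: 4.3.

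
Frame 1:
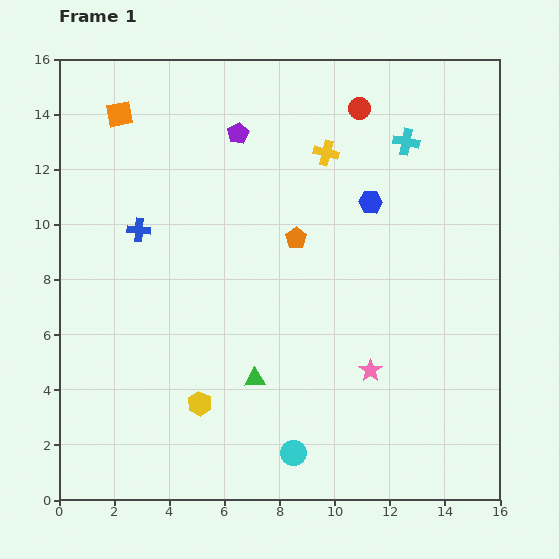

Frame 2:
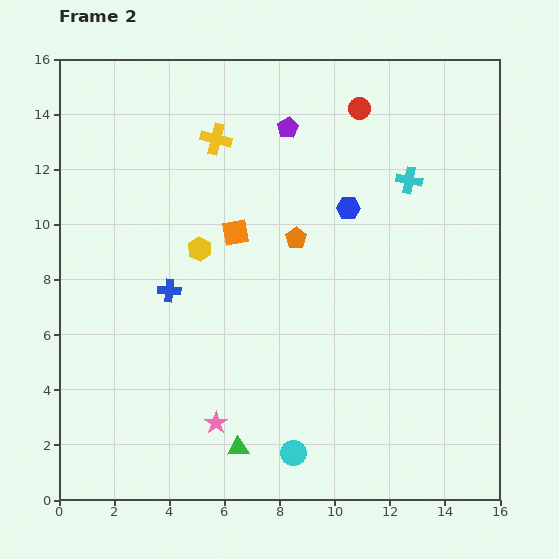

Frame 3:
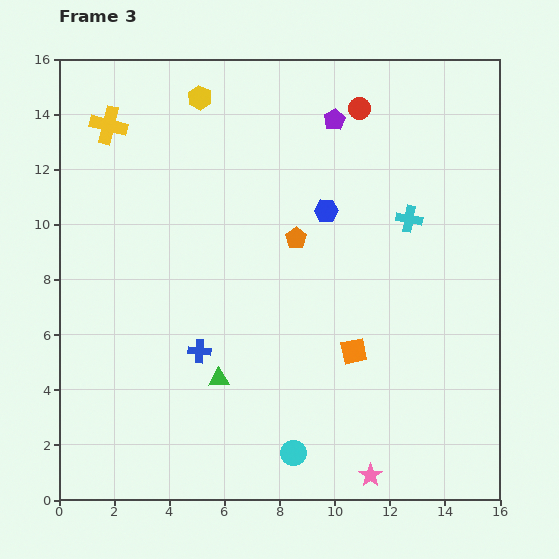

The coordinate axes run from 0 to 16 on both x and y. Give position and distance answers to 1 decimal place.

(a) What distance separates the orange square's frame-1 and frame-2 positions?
6.0

The orange square moved from (2.2, 14.0) to (6.4, 9.7), a distance of √(4.2² + 4.3²) ≈ 6.0.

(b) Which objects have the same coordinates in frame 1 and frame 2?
the cyan circle, the red circle, the orange pentagon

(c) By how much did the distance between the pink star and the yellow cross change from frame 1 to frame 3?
+7.8

Distance in frame 1: 8.1. Distance in frame 3: 15.9.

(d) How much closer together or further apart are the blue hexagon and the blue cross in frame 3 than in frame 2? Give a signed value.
-0.3

Distance in frame 2: 7.2. Distance in frame 3: 6.9.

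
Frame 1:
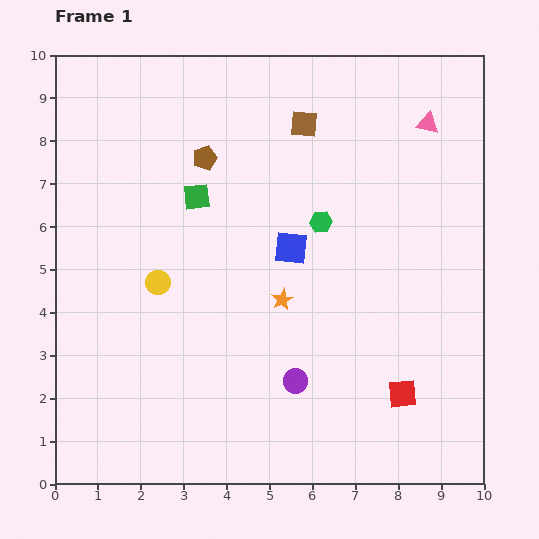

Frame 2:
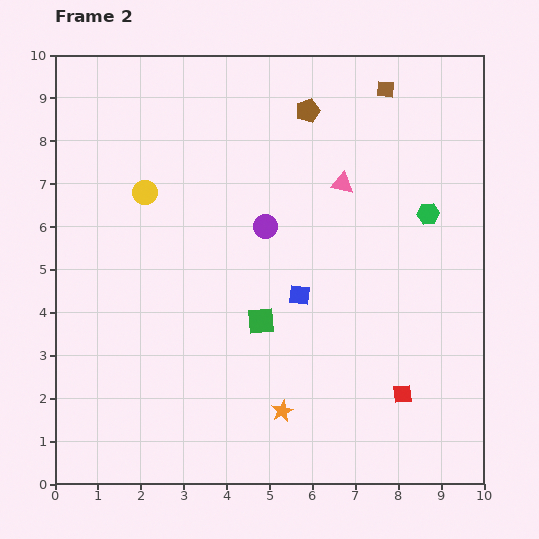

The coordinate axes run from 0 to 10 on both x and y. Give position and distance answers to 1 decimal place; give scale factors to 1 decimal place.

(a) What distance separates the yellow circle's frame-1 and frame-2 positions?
2.1

The yellow circle moved from (2.4, 4.7) to (2.1, 6.8), a distance of √(0.3² + 2.1²) ≈ 2.1.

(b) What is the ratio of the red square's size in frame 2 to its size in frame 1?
0.7×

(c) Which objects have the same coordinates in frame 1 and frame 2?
the red square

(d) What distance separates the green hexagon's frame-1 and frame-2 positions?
2.5

The green hexagon moved from (6.2, 6.1) to (8.7, 6.3), a distance of √(2.5² + 0.2²) ≈ 2.5.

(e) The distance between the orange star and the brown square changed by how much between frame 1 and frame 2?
+3.8

Distance in frame 1: 4.1. Distance in frame 2: 7.9.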